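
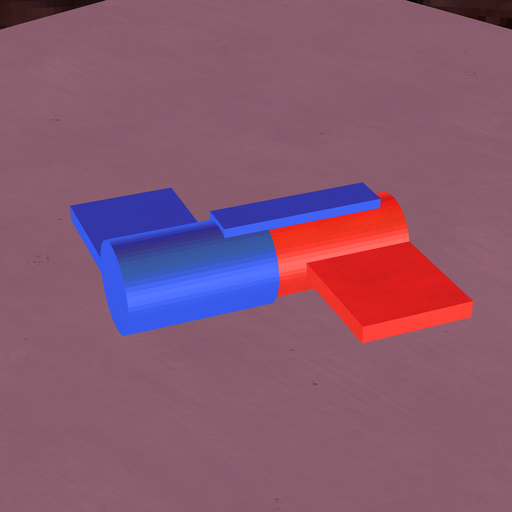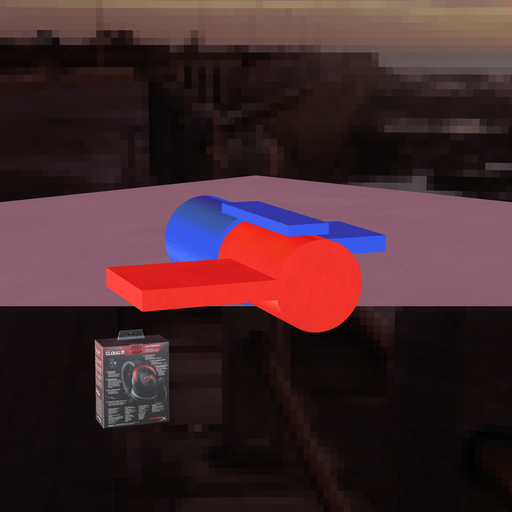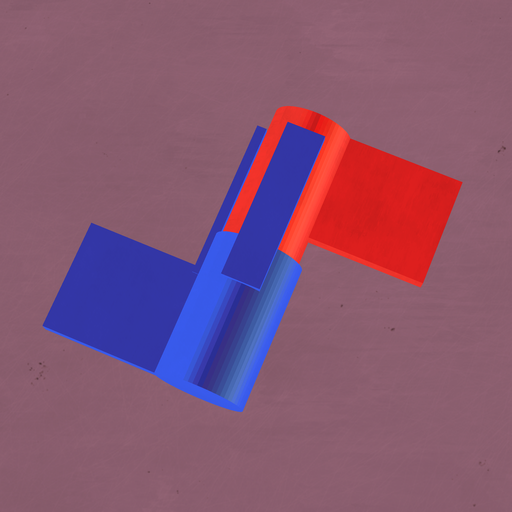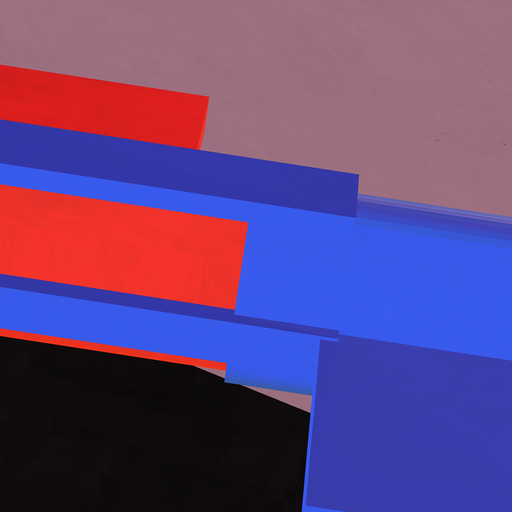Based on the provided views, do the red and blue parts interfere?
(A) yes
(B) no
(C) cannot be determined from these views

(A) yes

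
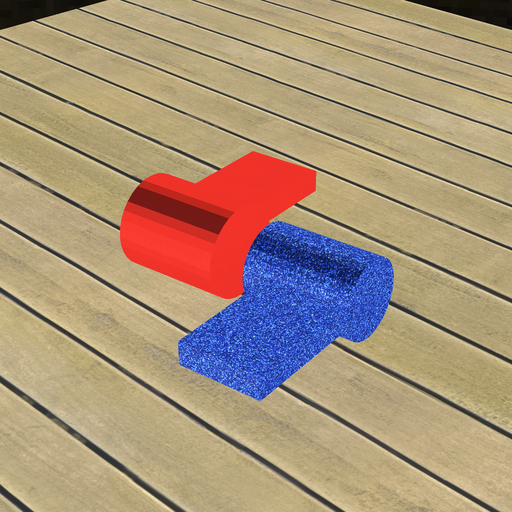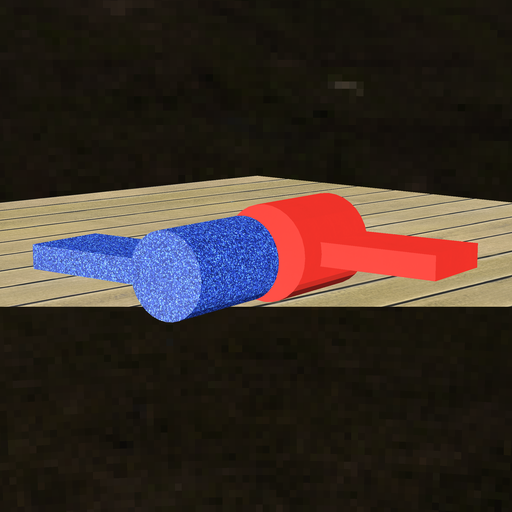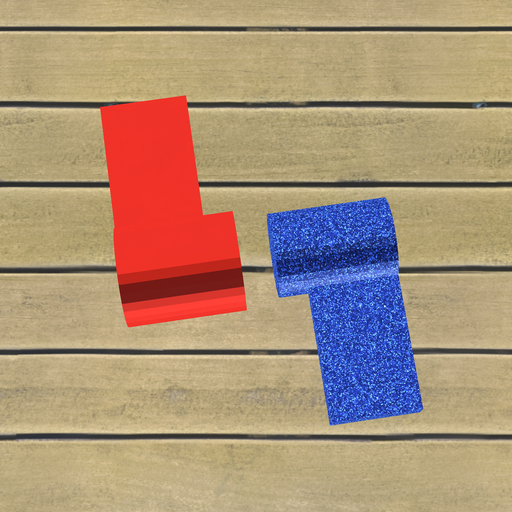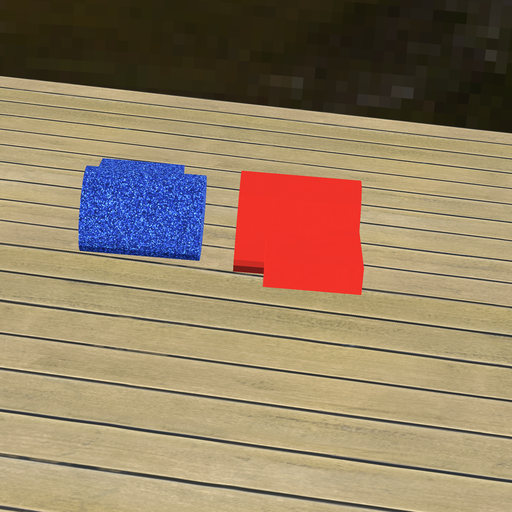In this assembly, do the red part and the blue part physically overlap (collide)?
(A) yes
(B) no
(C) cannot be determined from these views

(B) no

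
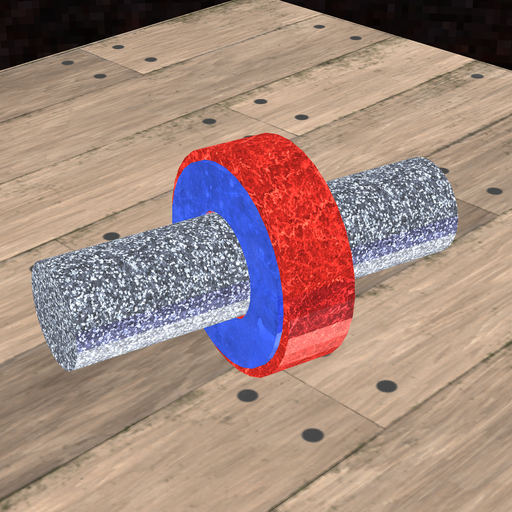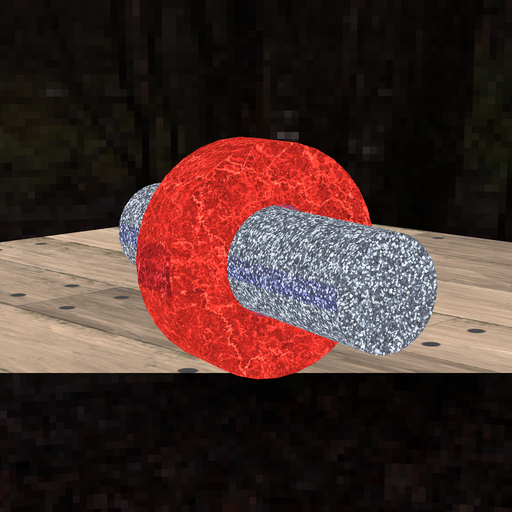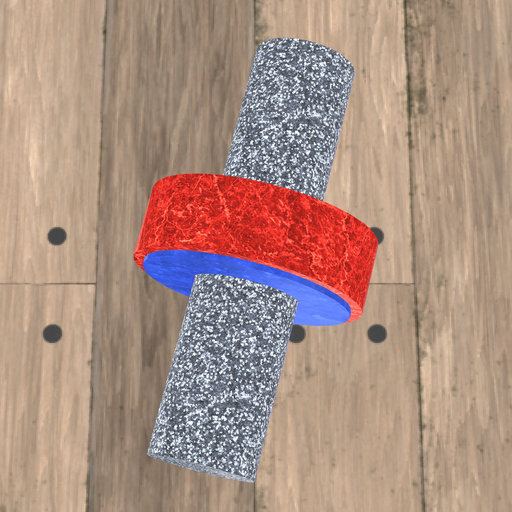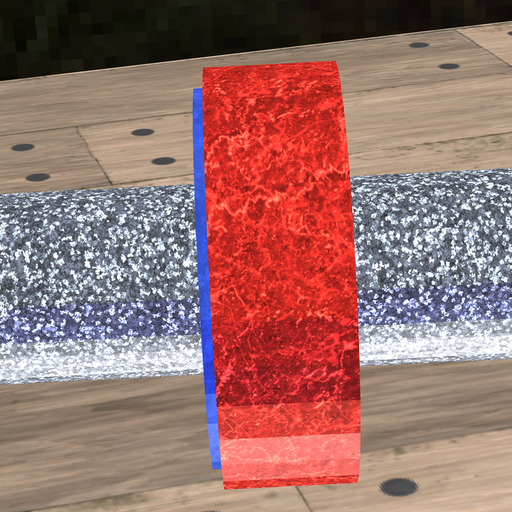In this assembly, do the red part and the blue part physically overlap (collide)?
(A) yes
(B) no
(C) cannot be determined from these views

(A) yes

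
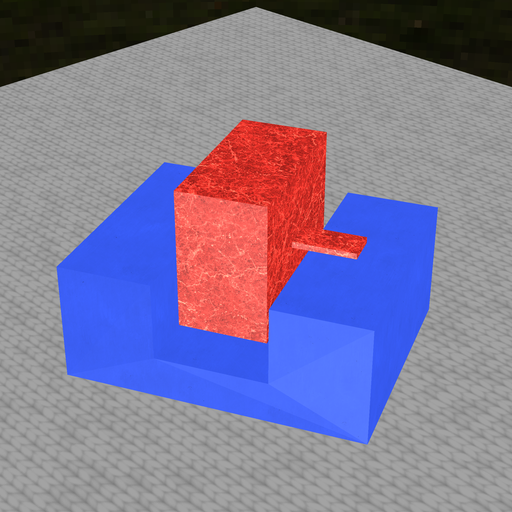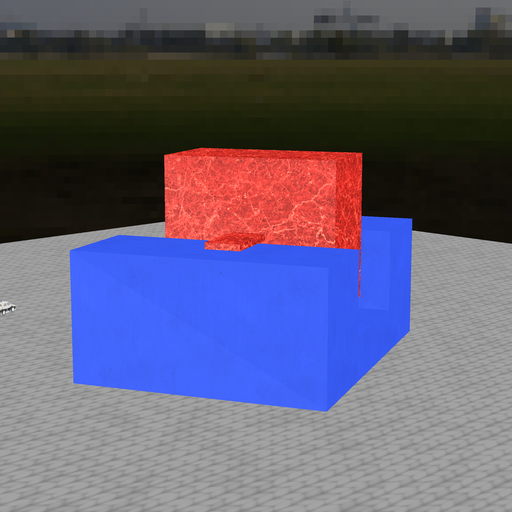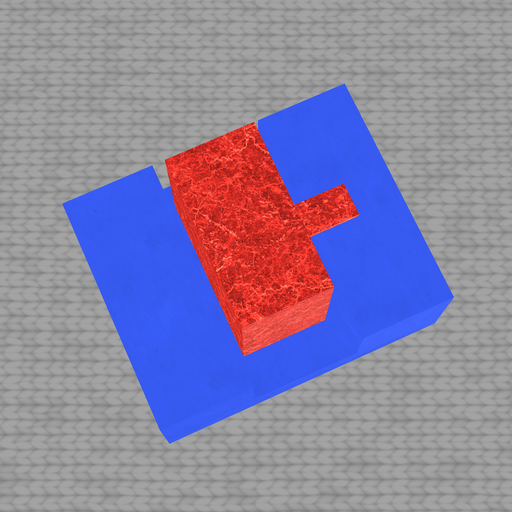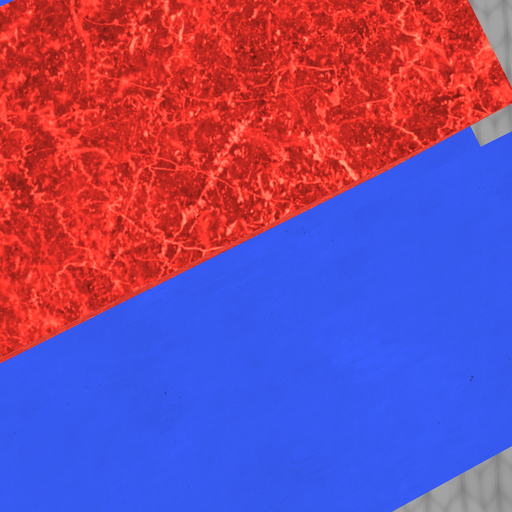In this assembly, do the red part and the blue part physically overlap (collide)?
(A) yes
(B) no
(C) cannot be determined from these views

(B) no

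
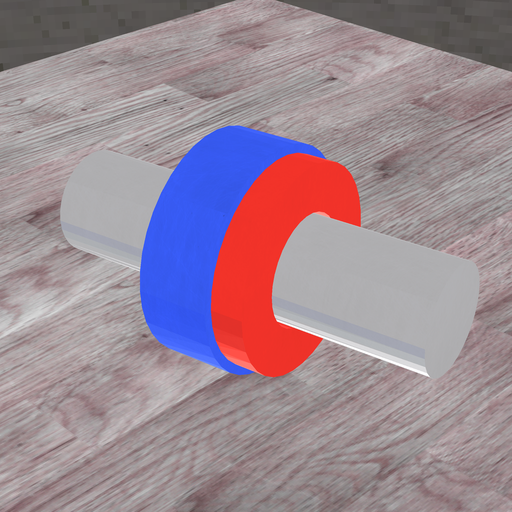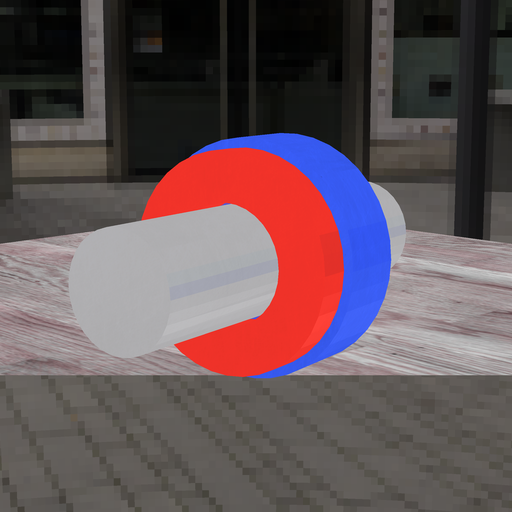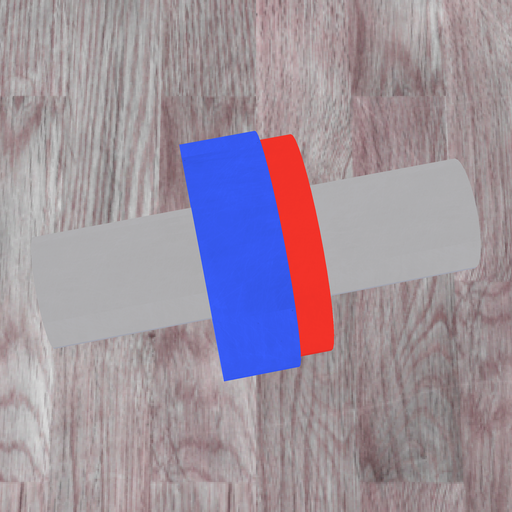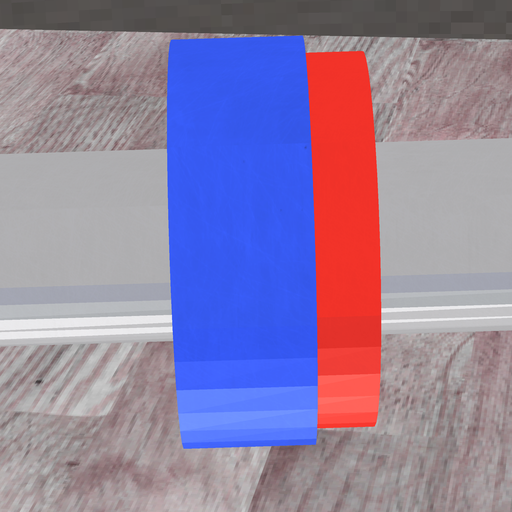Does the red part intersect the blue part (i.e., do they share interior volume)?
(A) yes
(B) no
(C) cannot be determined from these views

(A) yes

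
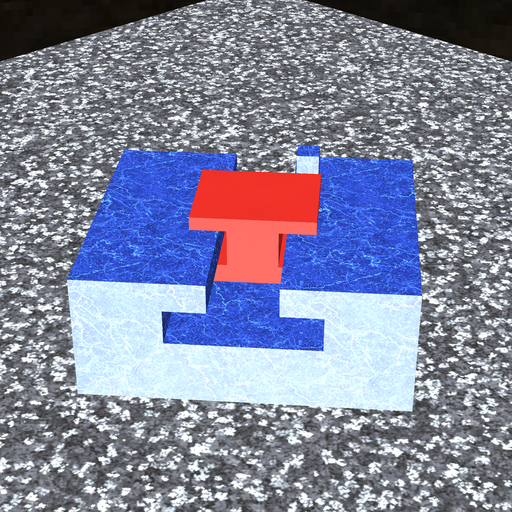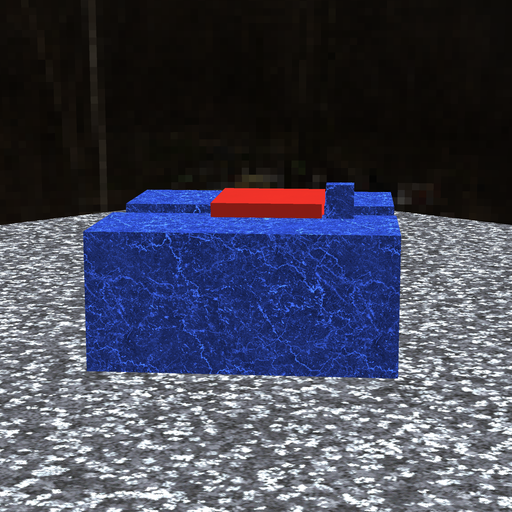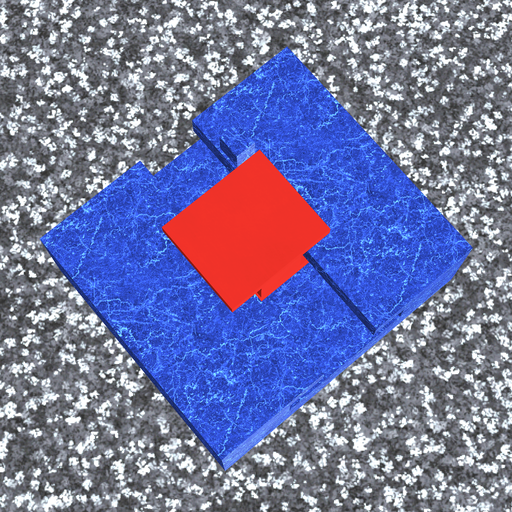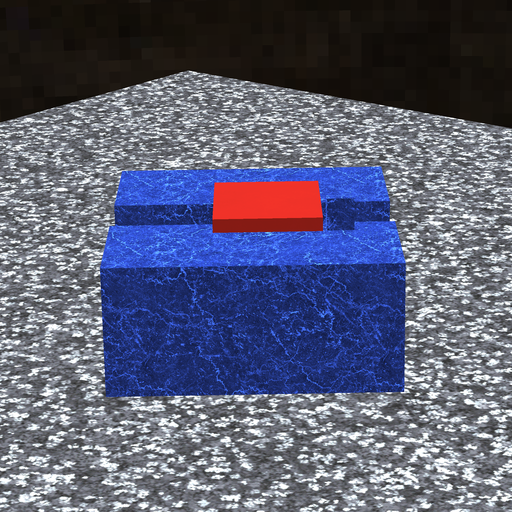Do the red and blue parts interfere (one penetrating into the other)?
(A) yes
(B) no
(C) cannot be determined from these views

(B) no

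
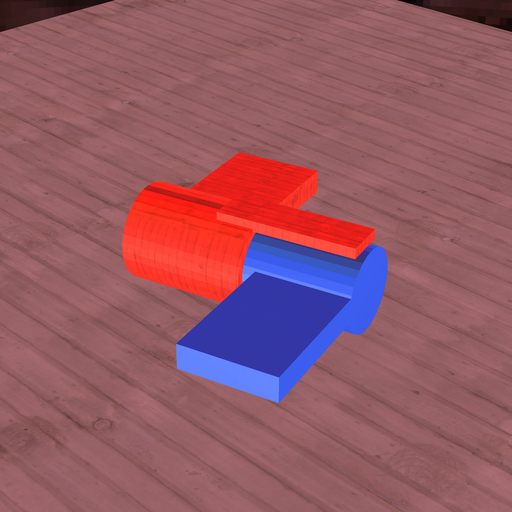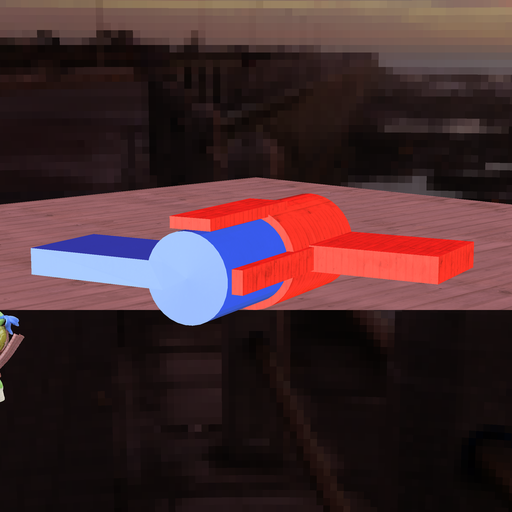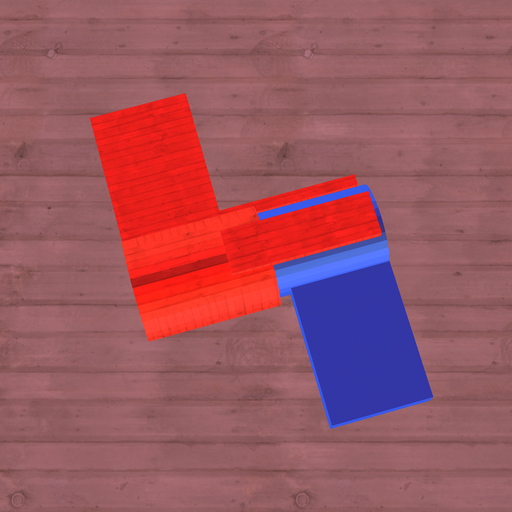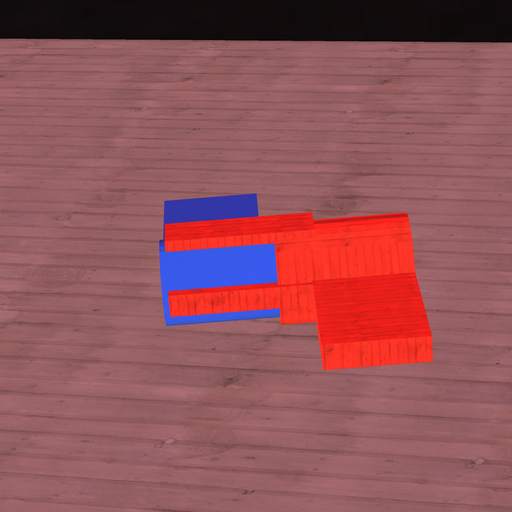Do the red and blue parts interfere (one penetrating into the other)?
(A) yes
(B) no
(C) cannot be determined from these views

(A) yes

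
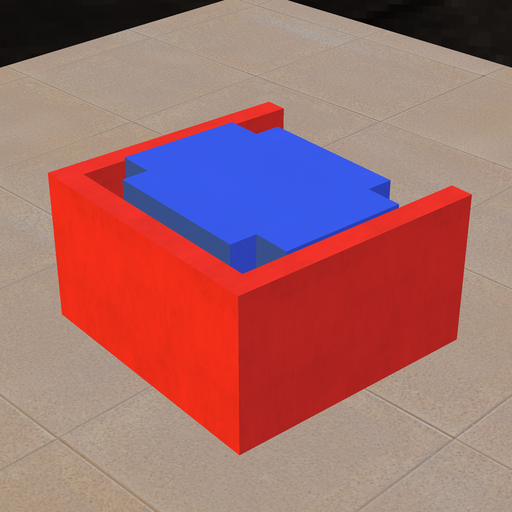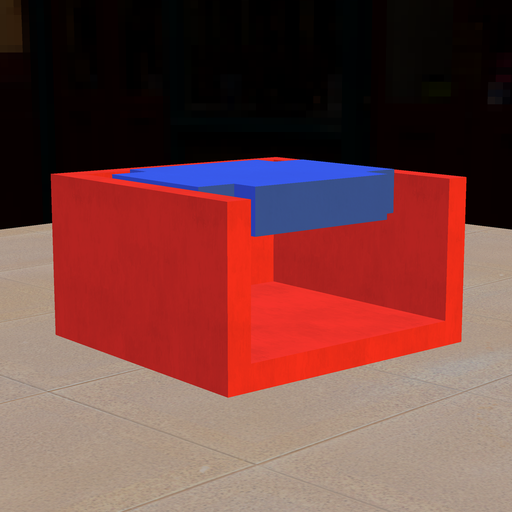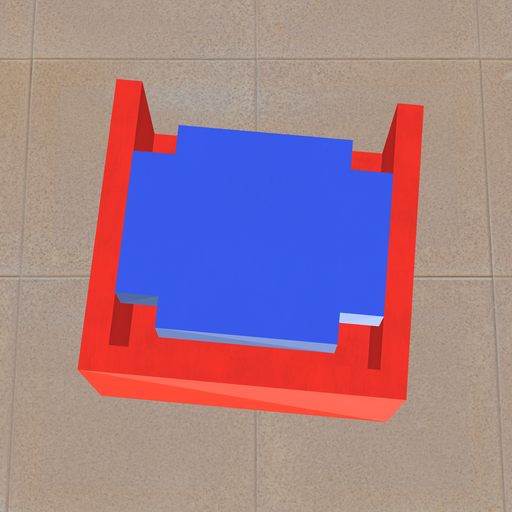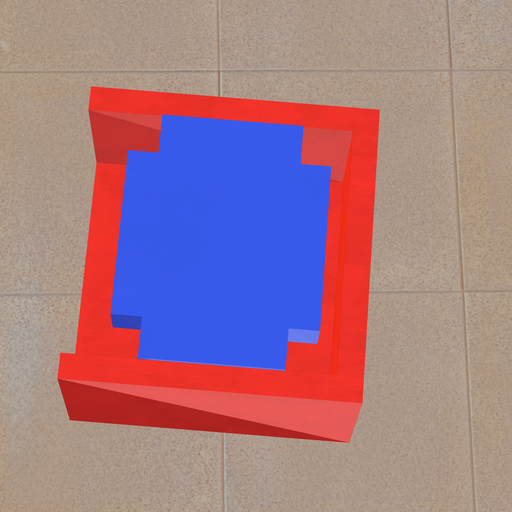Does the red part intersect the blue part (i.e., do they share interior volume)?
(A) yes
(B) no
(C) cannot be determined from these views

(B) no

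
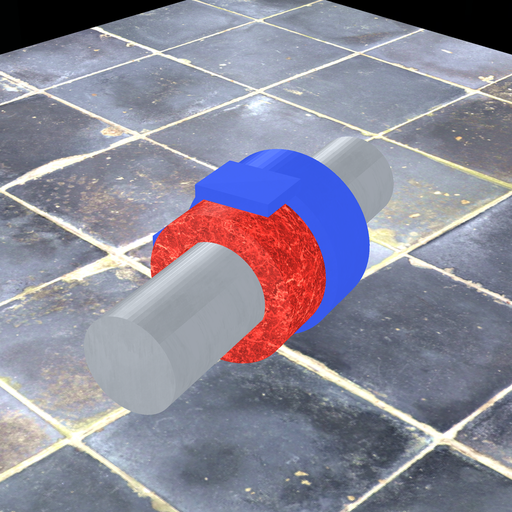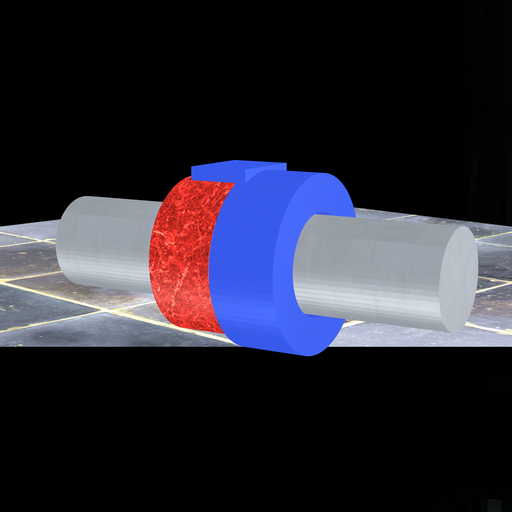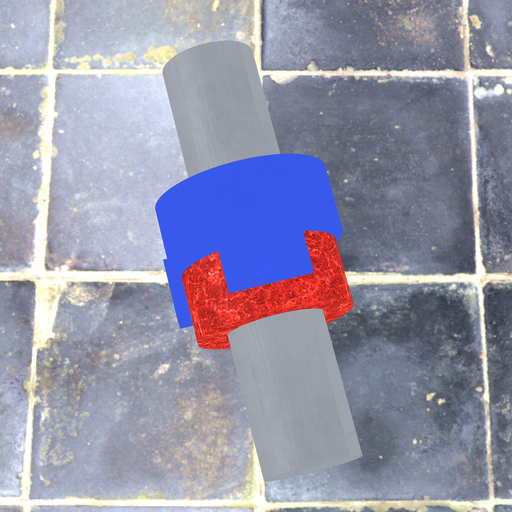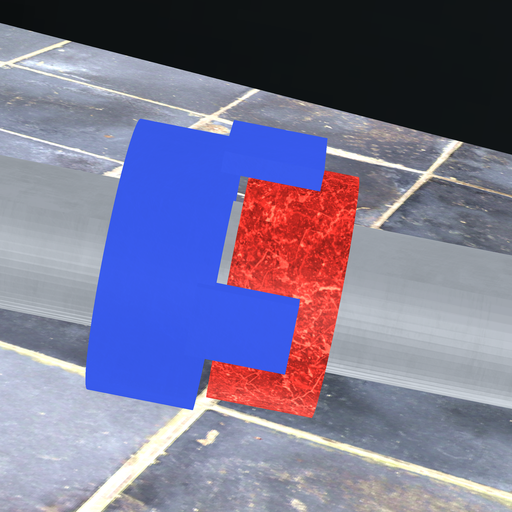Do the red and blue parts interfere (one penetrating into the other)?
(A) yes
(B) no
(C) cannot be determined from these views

(B) no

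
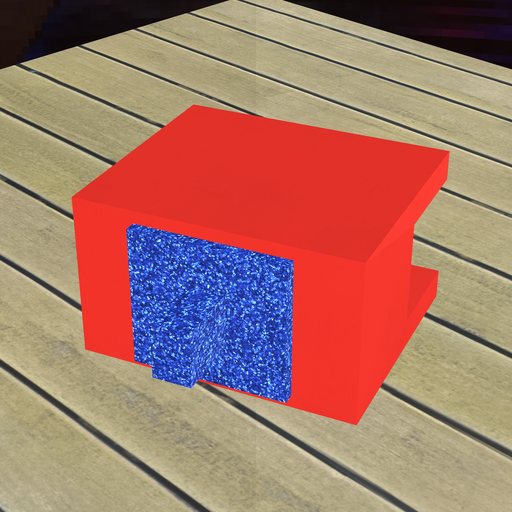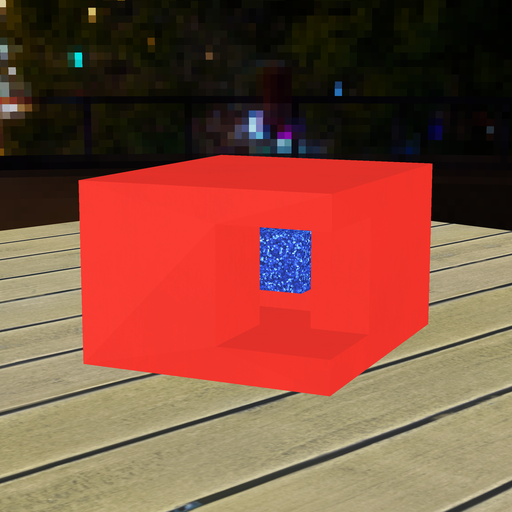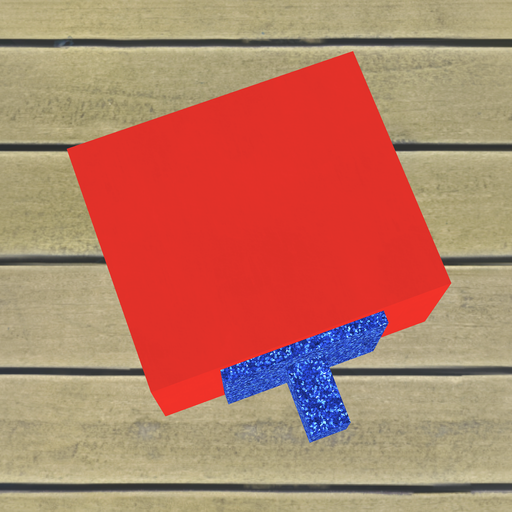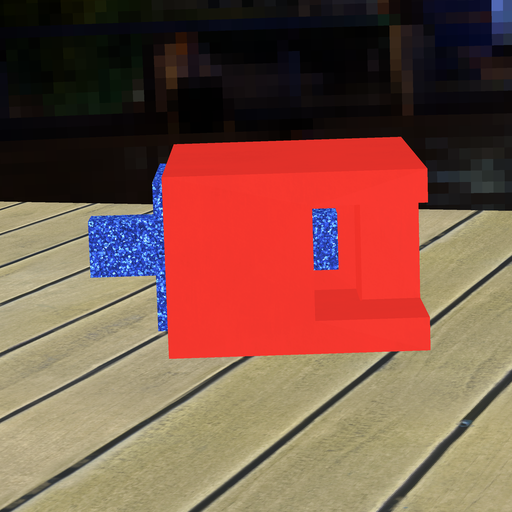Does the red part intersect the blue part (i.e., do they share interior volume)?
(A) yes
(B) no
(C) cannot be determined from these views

(B) no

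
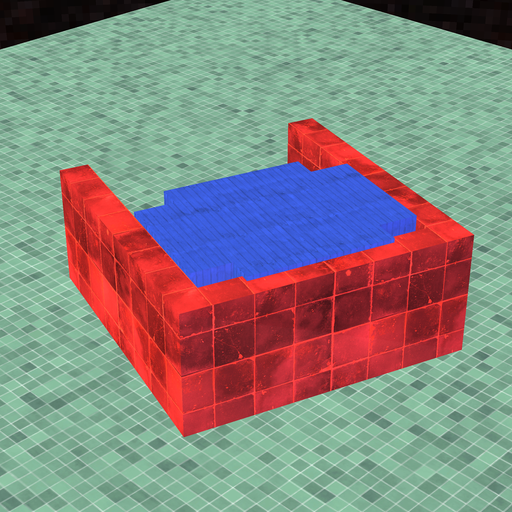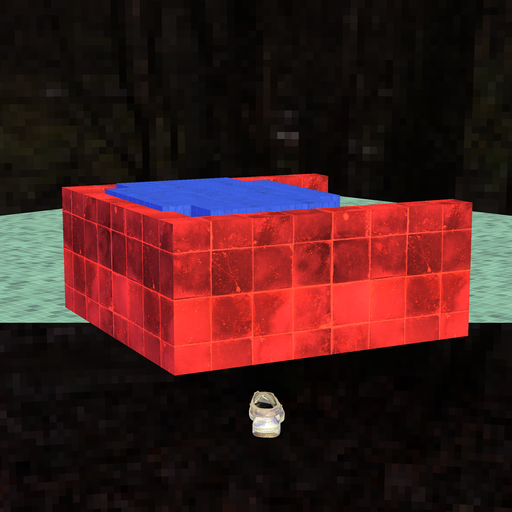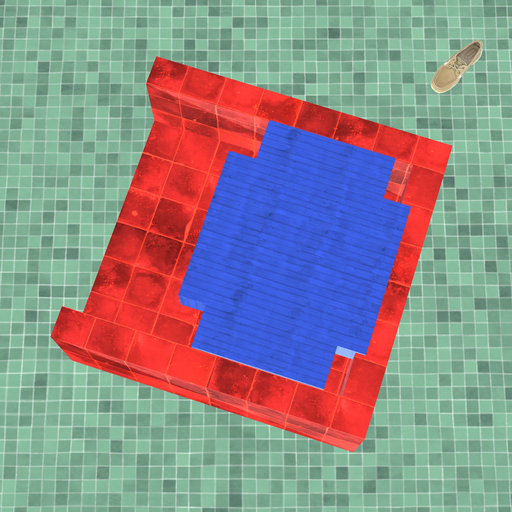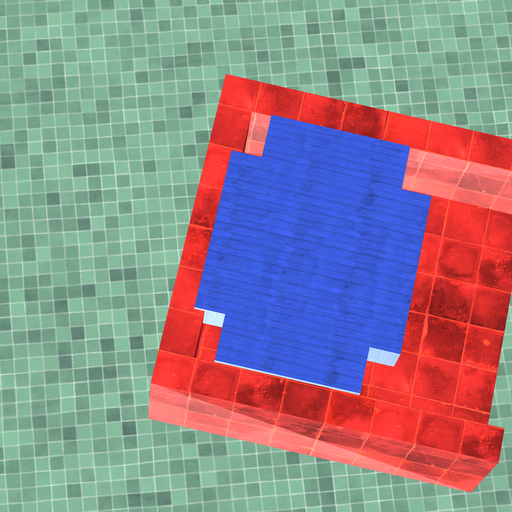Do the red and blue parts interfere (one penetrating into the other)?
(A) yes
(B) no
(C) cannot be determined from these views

(A) yes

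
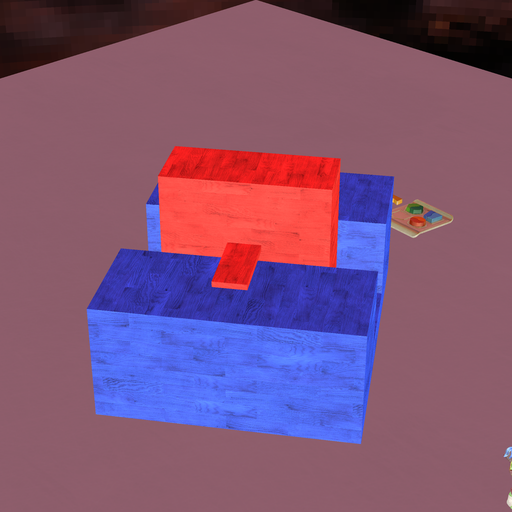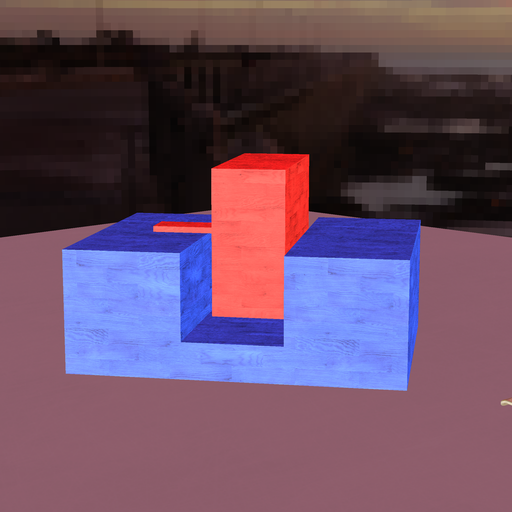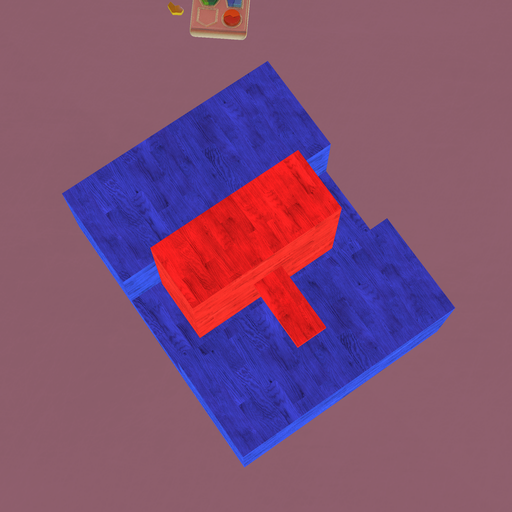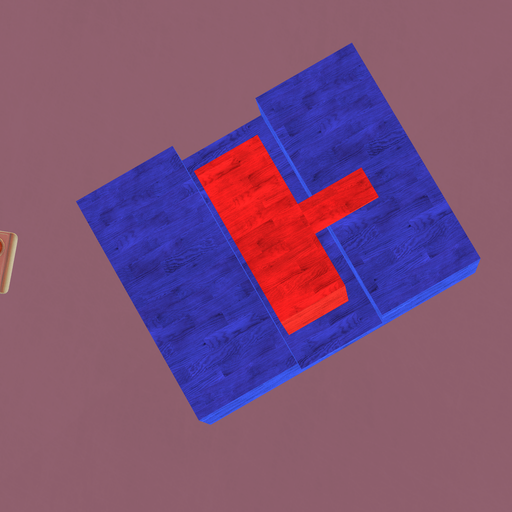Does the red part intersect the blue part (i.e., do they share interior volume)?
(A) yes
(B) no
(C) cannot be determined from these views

(B) no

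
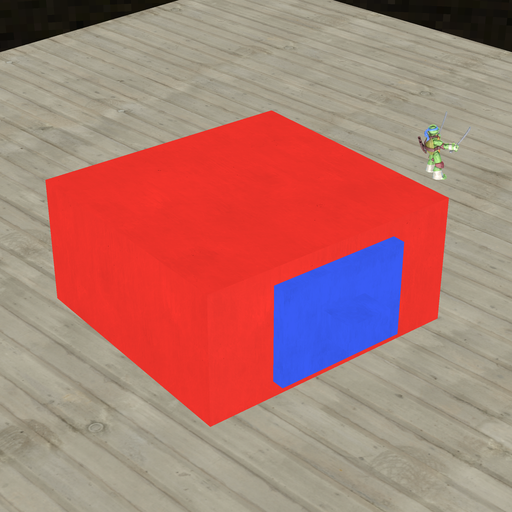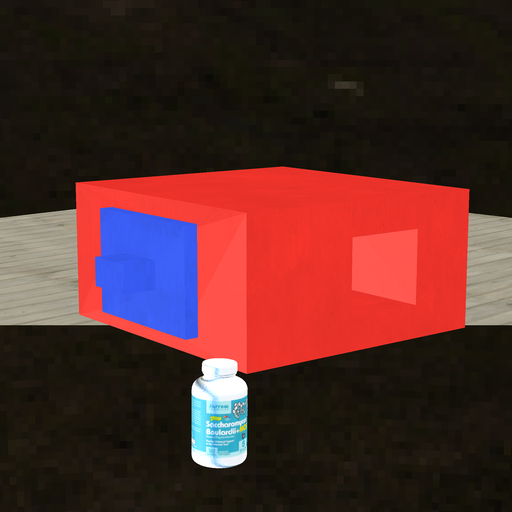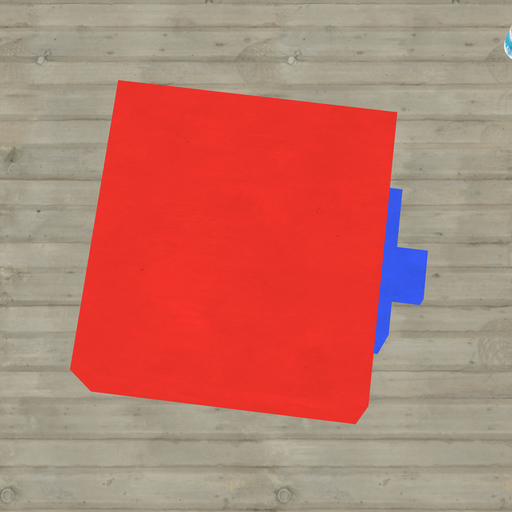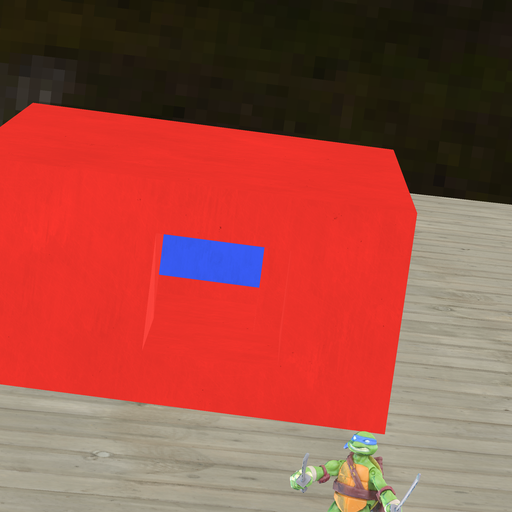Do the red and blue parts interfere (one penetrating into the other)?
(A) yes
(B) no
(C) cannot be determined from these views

(A) yes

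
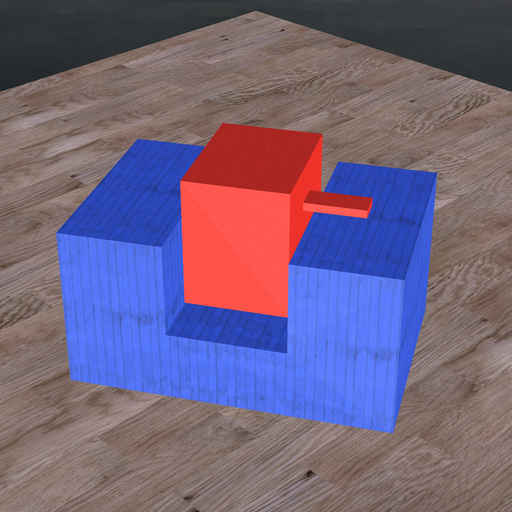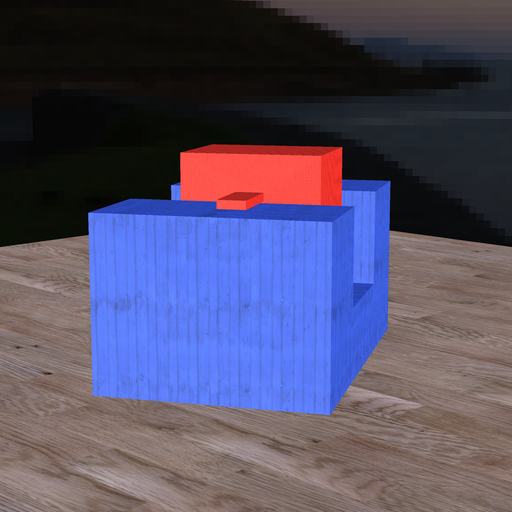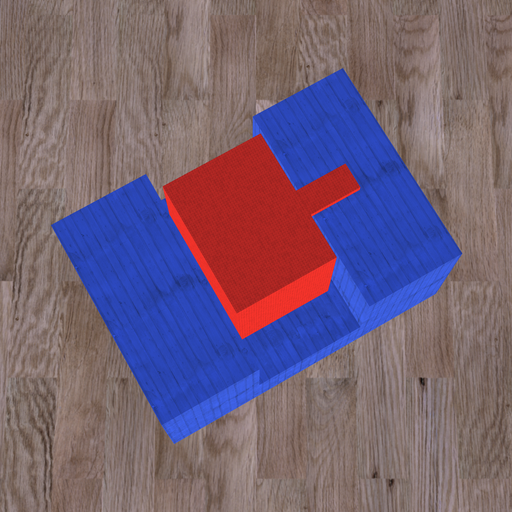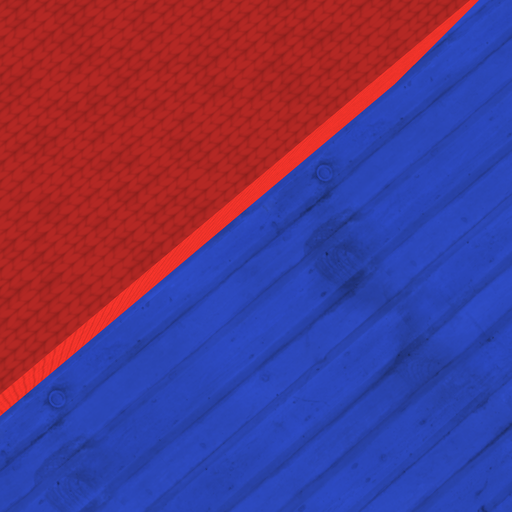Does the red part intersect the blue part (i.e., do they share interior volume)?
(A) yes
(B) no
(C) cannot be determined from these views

(B) no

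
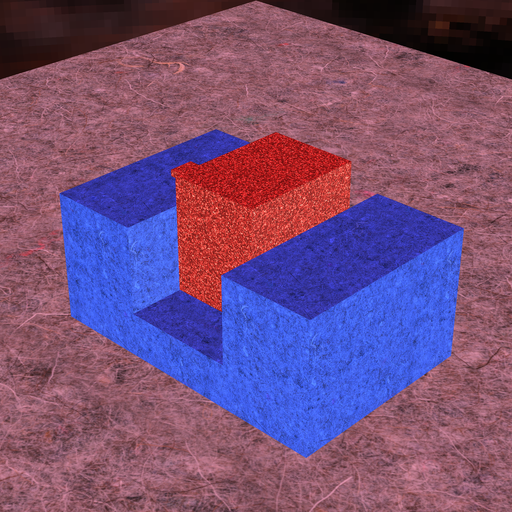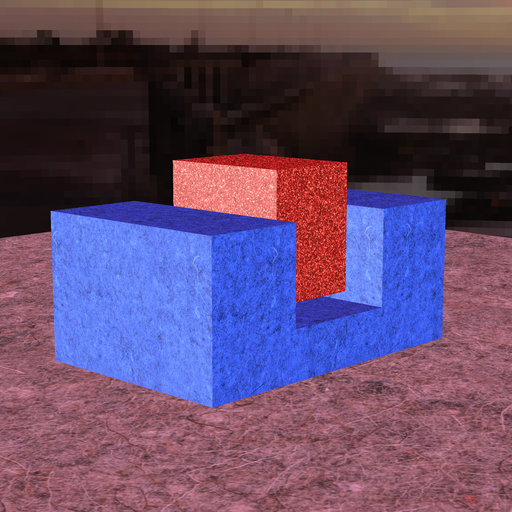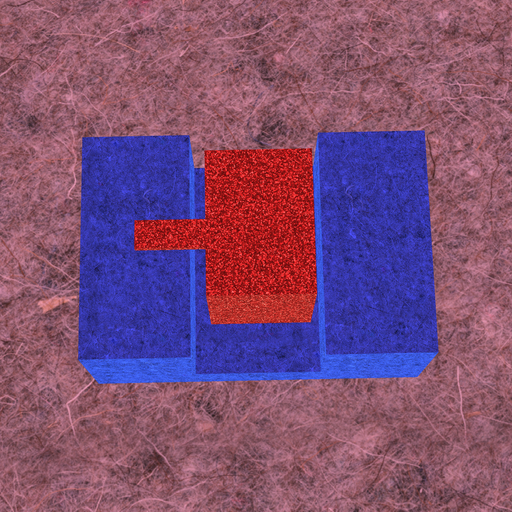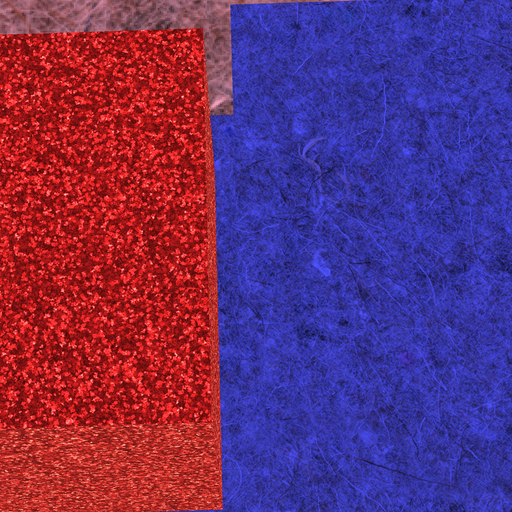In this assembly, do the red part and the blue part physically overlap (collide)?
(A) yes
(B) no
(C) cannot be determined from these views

(B) no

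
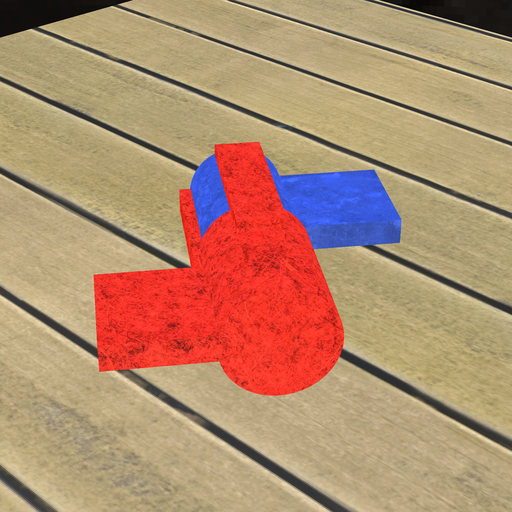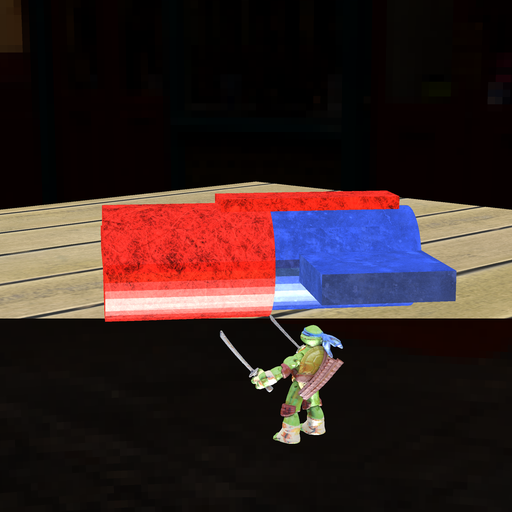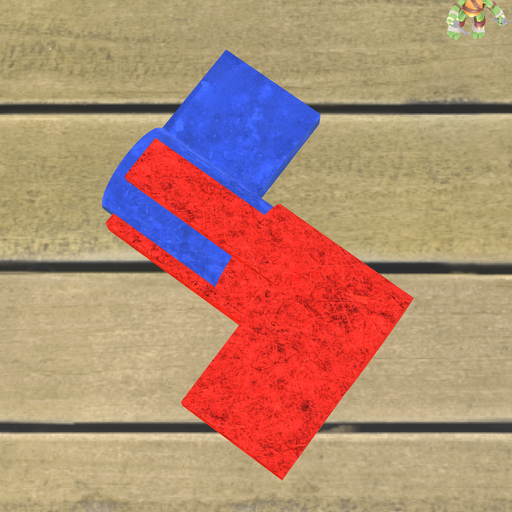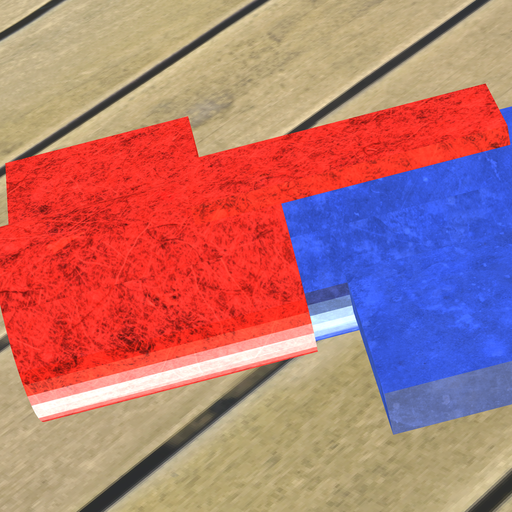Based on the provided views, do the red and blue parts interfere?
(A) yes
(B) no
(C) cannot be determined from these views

(A) yes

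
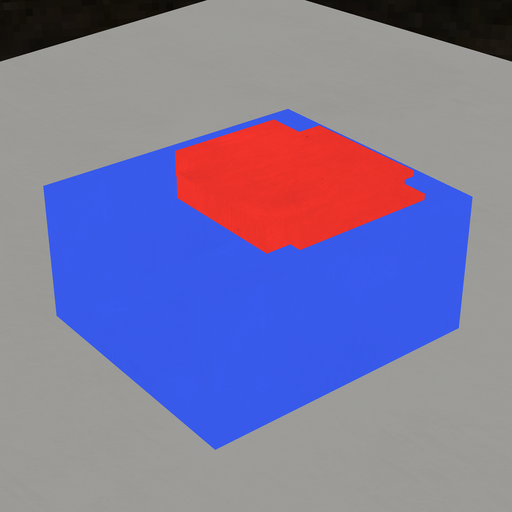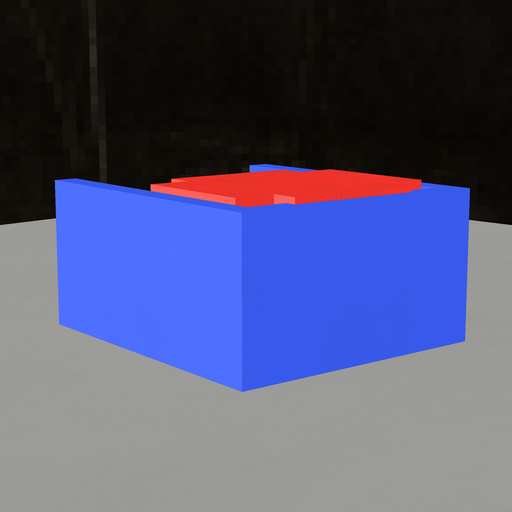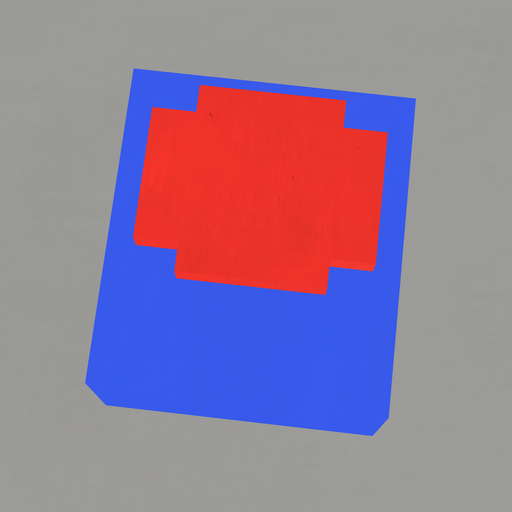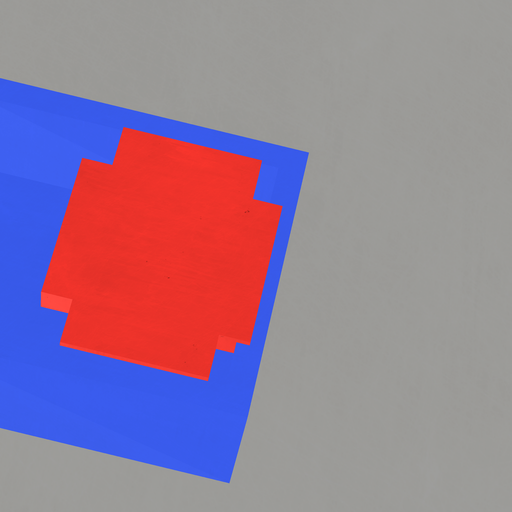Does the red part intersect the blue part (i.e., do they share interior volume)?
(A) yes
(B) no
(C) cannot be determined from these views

(A) yes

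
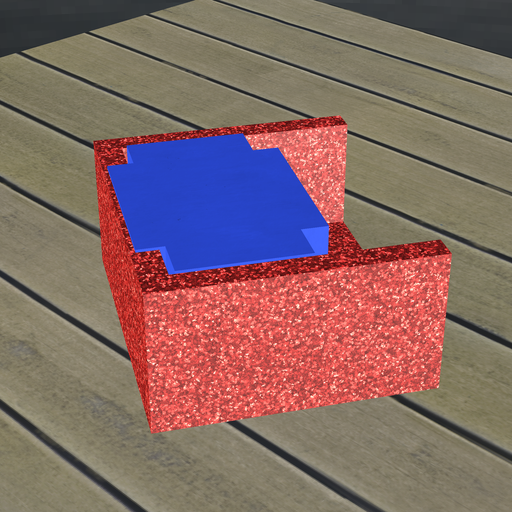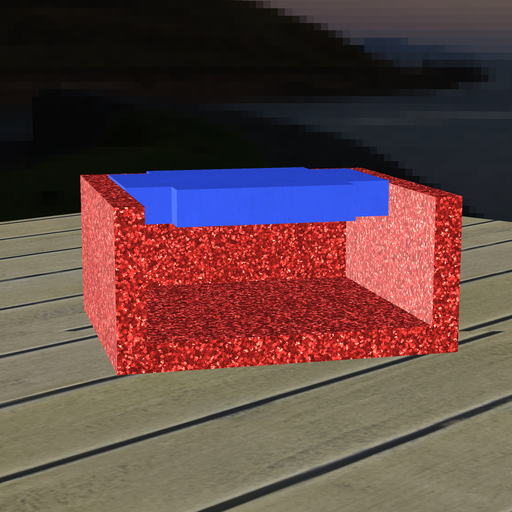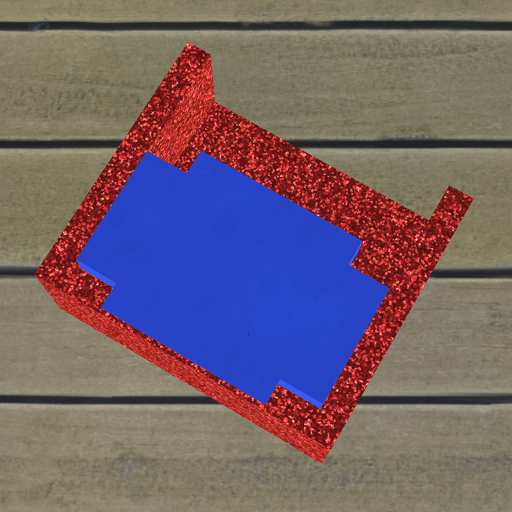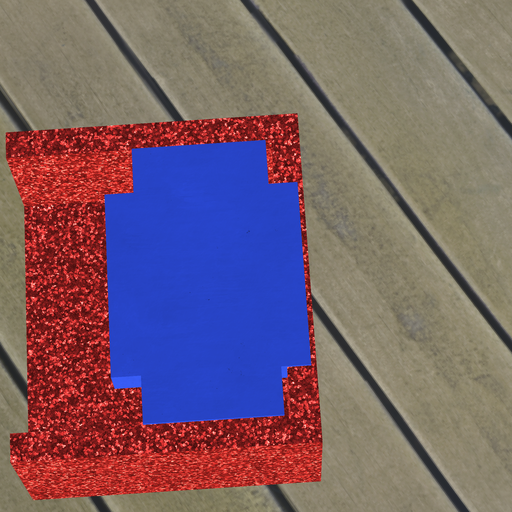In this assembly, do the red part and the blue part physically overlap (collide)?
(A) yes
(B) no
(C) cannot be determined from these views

(A) yes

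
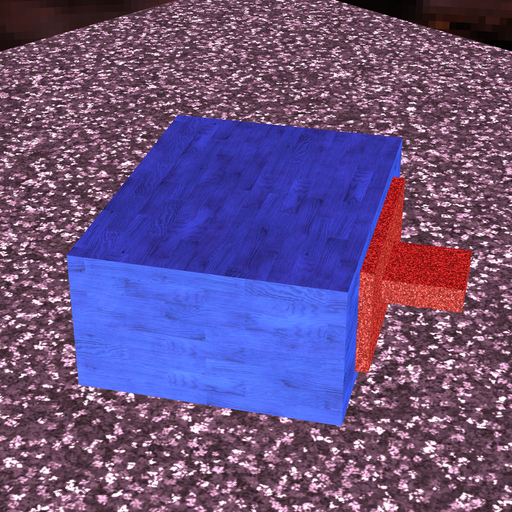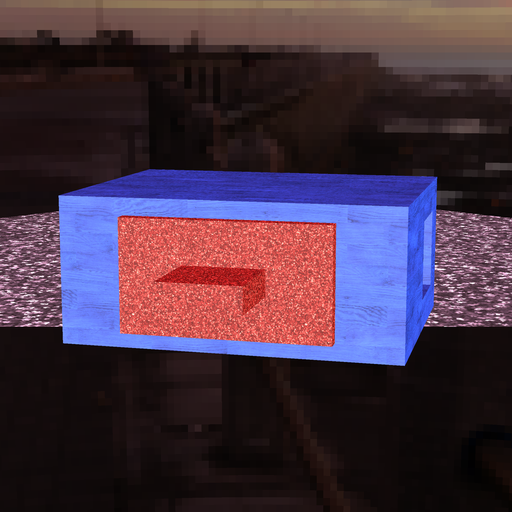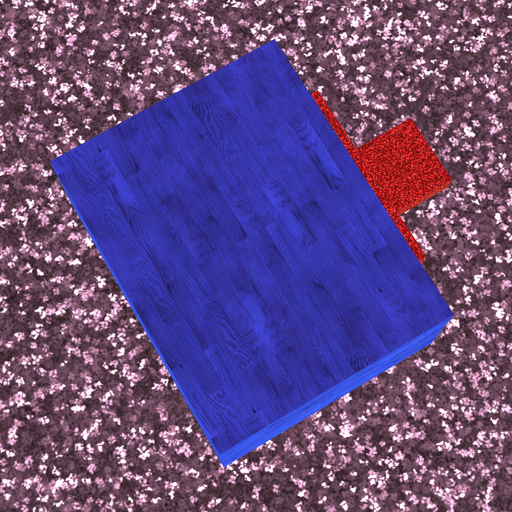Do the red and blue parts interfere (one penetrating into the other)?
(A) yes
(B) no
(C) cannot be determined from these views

(B) no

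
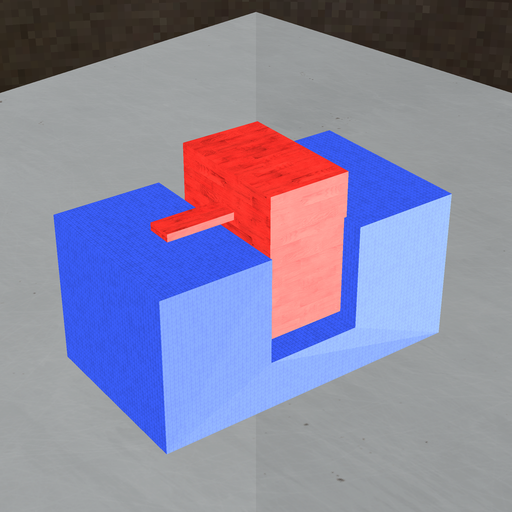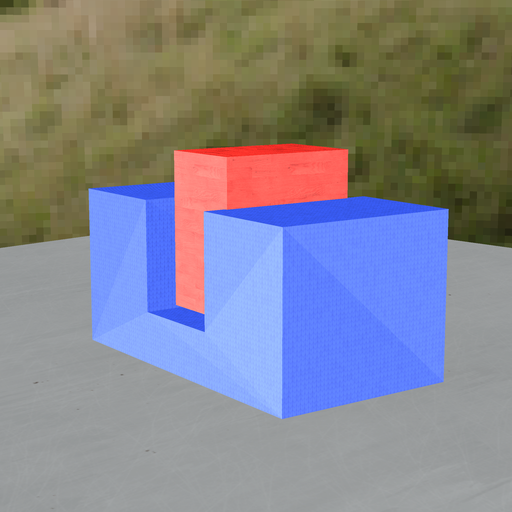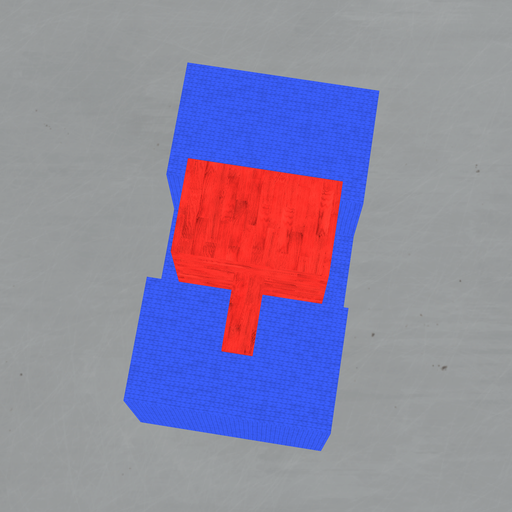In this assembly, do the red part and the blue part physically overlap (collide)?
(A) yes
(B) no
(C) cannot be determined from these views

(C) cannot be determined from these views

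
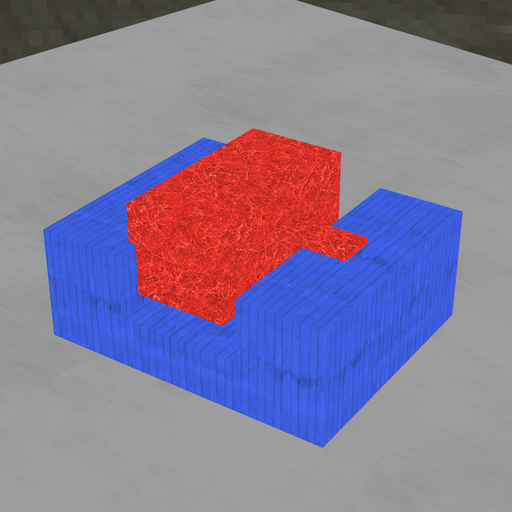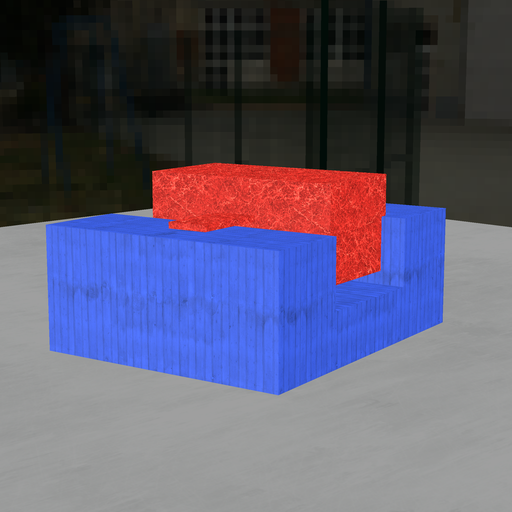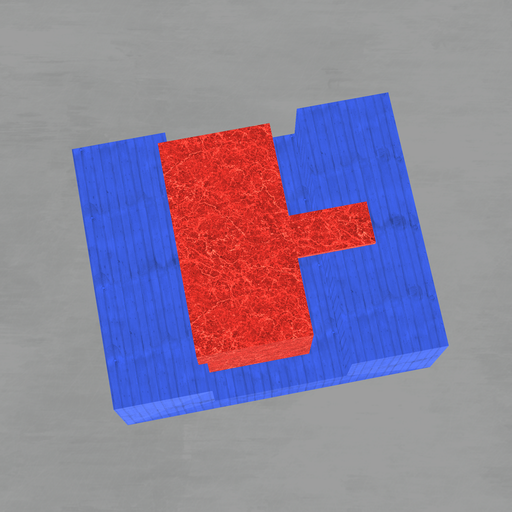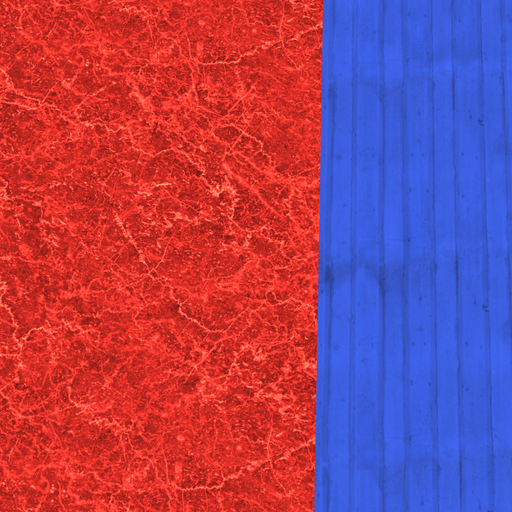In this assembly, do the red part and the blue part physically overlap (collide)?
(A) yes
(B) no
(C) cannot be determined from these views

(A) yes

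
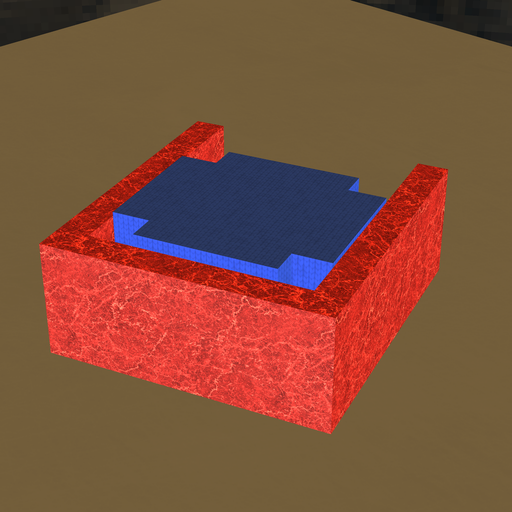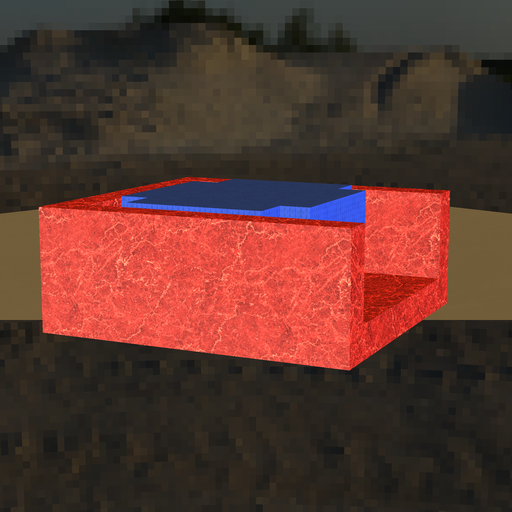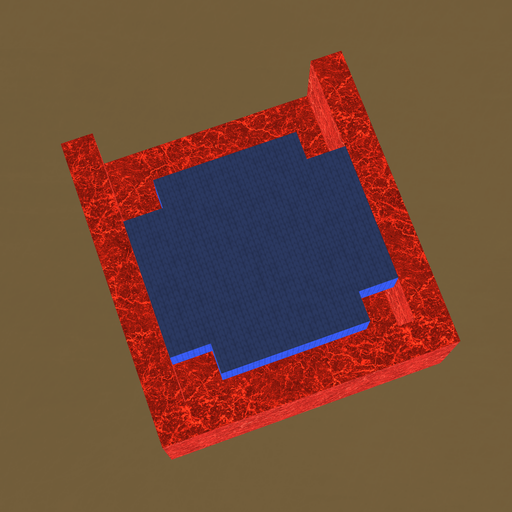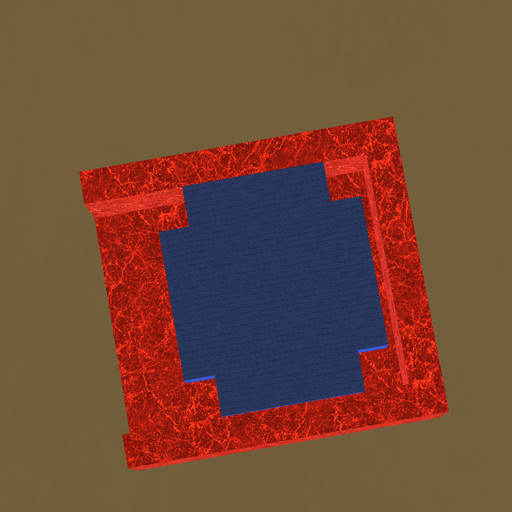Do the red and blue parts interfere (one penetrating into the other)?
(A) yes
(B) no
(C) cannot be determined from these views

(B) no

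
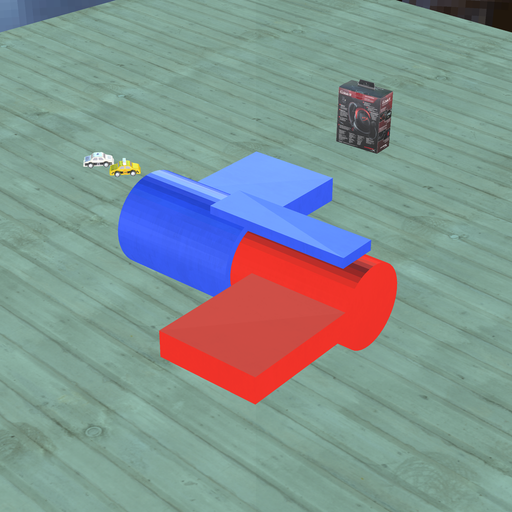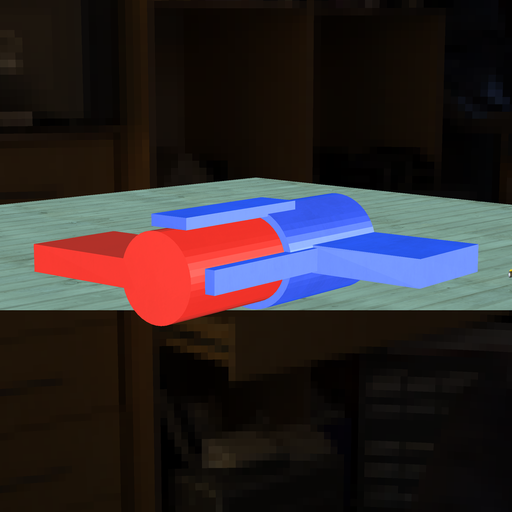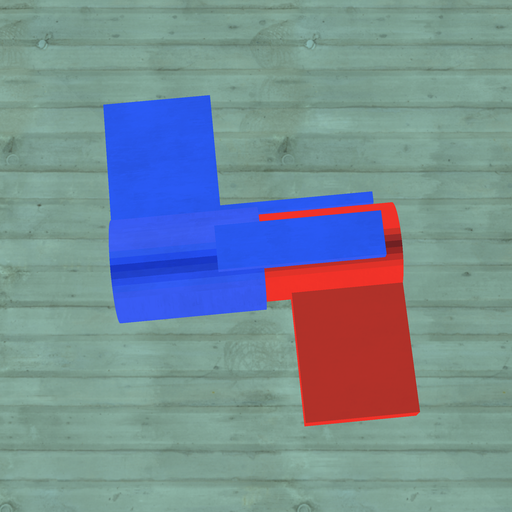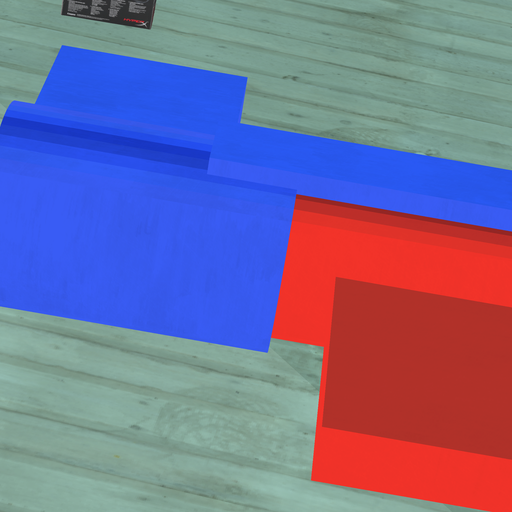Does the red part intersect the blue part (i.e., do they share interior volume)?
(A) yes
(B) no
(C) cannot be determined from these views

(A) yes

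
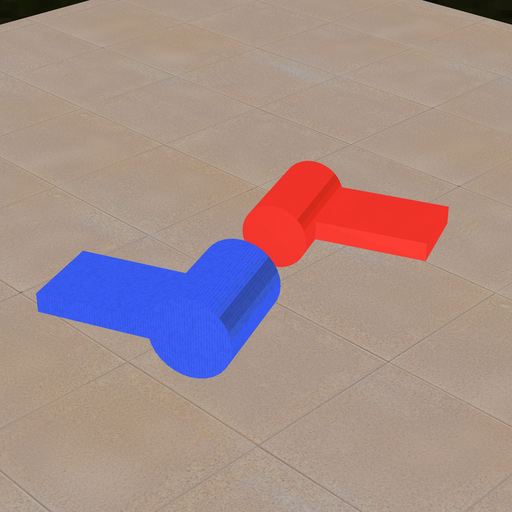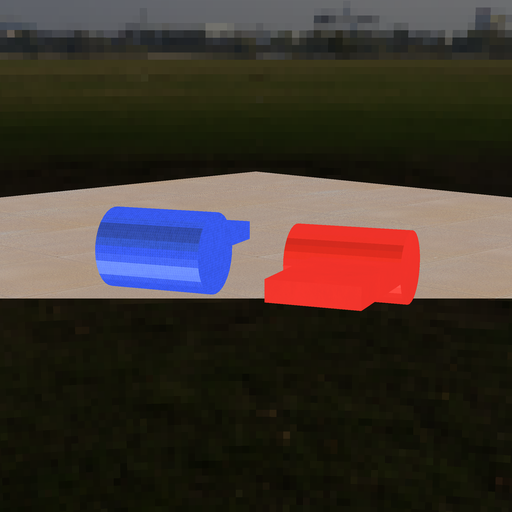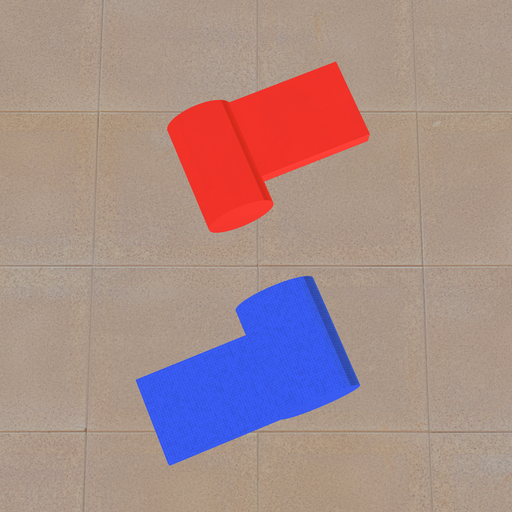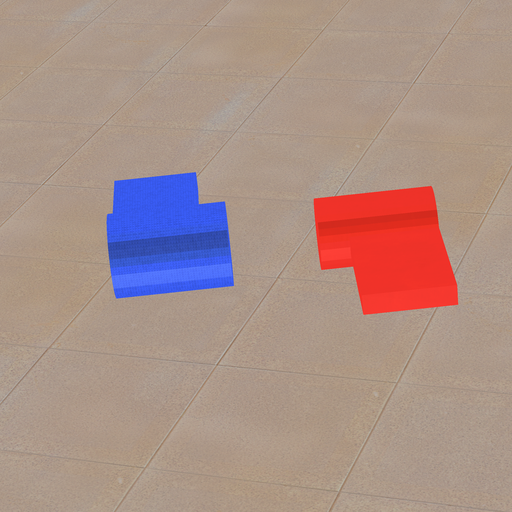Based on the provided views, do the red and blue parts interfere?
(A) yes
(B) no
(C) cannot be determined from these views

(B) no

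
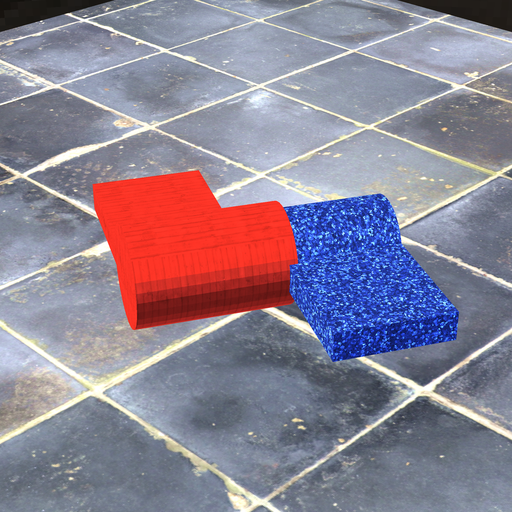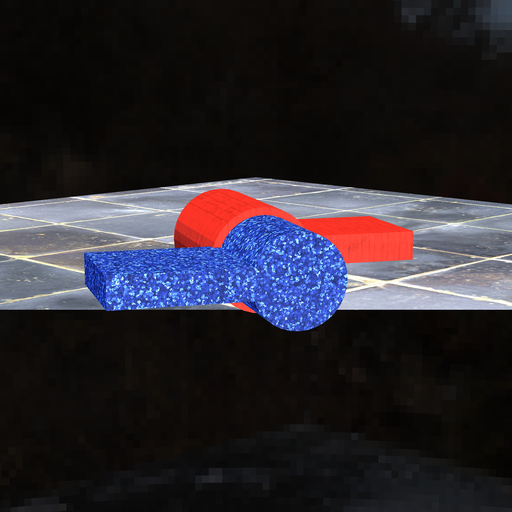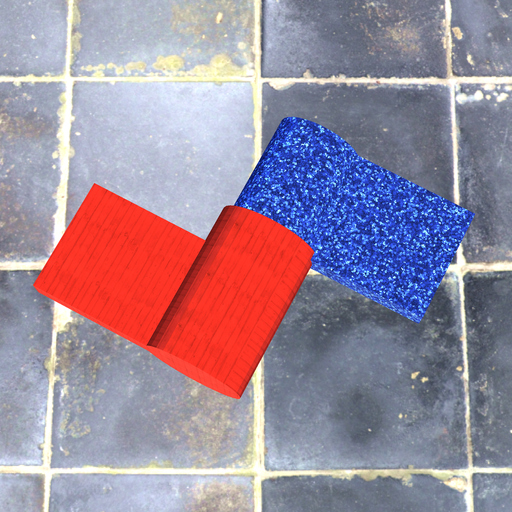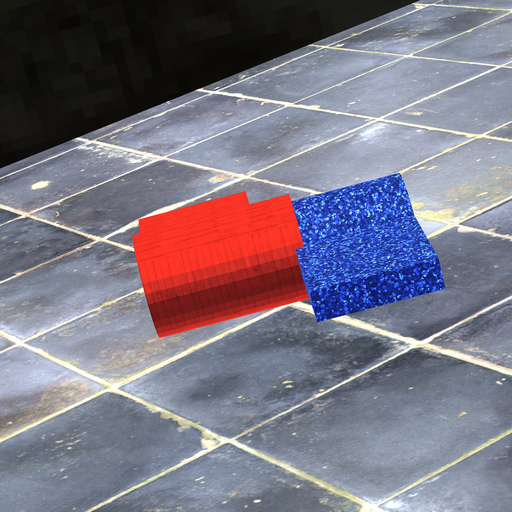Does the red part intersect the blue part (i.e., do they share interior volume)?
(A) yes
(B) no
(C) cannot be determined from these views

(A) yes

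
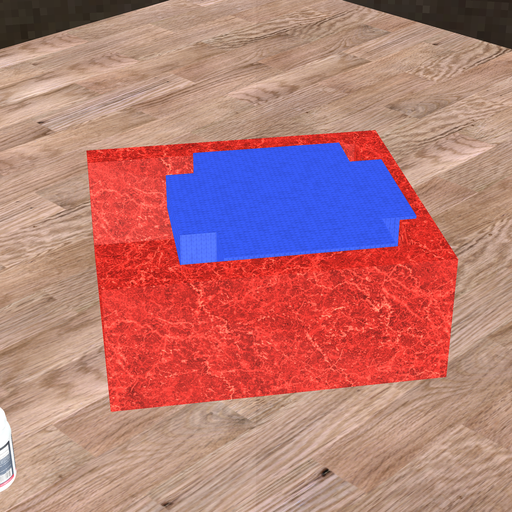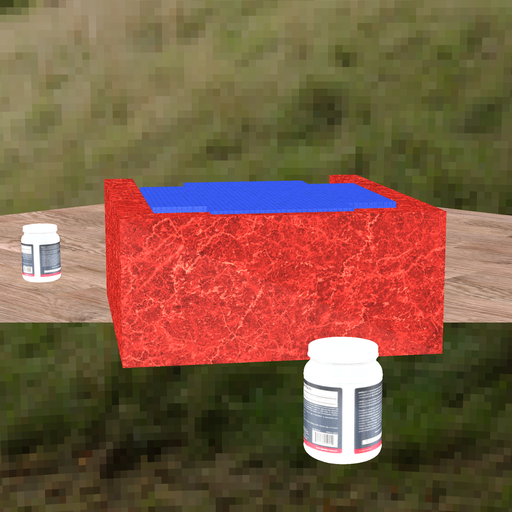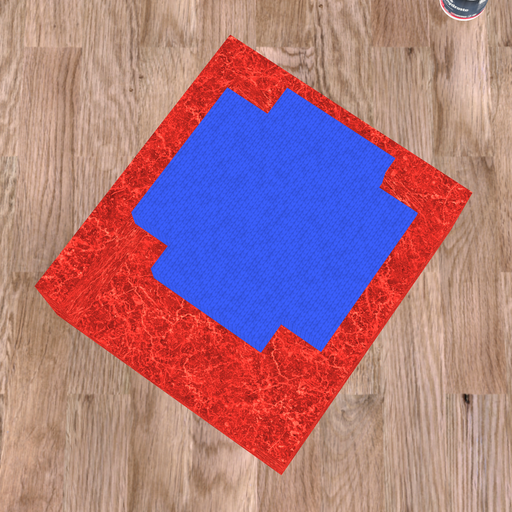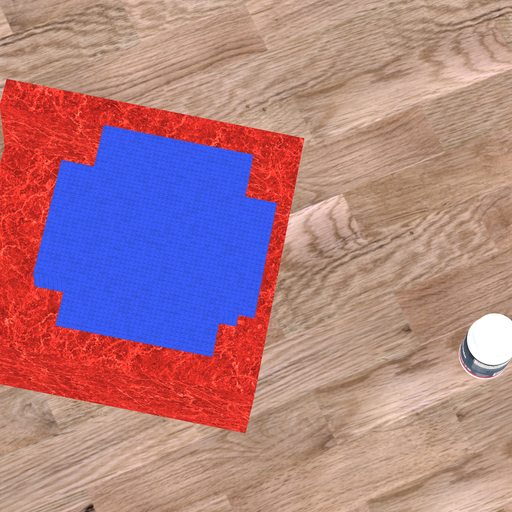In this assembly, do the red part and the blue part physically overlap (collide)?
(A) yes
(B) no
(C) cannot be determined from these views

(A) yes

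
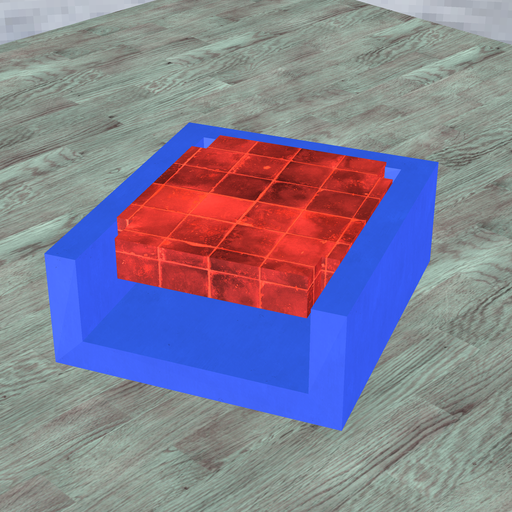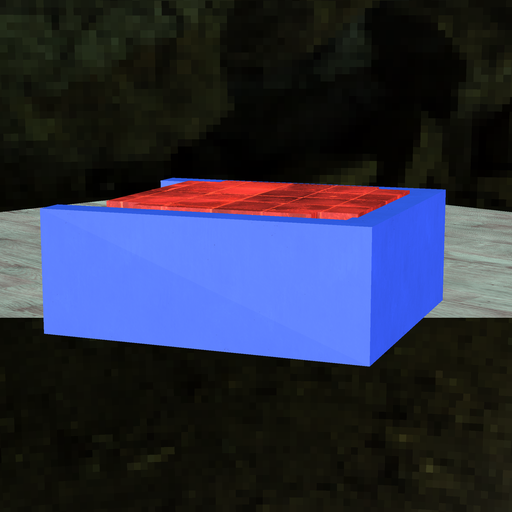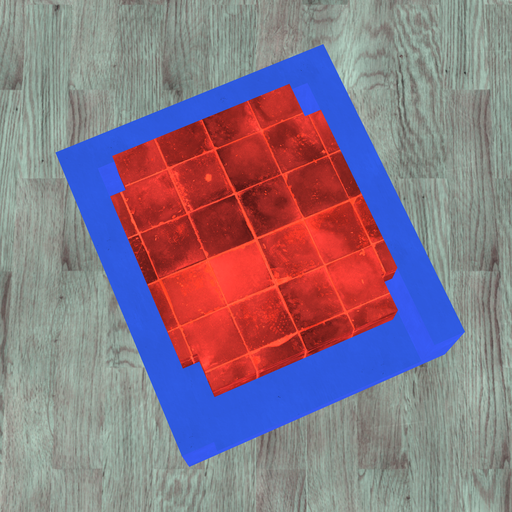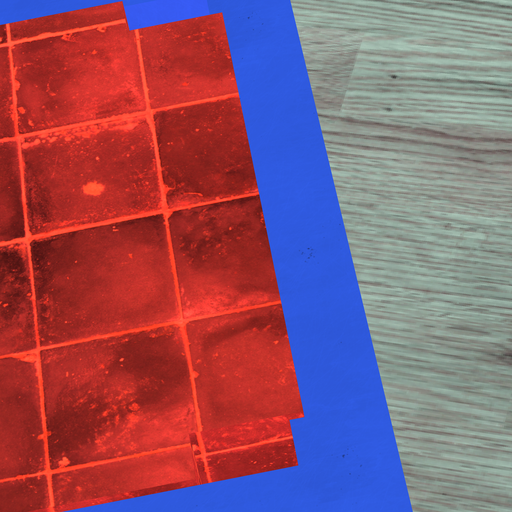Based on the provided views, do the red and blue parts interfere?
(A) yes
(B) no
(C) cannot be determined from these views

(A) yes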